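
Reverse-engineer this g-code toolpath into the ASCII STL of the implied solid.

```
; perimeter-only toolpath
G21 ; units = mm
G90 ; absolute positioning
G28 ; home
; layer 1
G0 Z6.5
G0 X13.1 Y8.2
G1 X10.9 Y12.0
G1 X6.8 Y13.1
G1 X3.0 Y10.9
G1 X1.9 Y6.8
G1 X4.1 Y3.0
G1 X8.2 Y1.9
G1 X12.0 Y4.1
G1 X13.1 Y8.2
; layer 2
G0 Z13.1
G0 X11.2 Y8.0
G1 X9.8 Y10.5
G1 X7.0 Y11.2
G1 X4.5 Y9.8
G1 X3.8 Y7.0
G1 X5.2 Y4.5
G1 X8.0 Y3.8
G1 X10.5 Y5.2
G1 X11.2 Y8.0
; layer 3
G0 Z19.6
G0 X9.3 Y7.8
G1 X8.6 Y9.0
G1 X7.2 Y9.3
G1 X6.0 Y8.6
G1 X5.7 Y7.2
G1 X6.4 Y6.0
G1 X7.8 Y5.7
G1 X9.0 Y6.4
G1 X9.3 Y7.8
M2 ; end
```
solid part
  facet normal 0.0000 0.0000 -1.0000
    outer loop
      vertex 6.5 14.9 0.0
      vertex 12.0 13.5 0.0
      vertex 14.9 8.5 0.0
    endloop
  endfacet
  facet normal 0.0000 0.0000 -1.0000
    outer loop
      vertex 1.5 12.0 0.0
      vertex 6.5 14.9 0.0
      vertex 14.9 8.5 0.0
    endloop
  endfacet
  facet normal 0.0000 0.0000 -1.0000
    outer loop
      vertex 0.1 6.5 0.0
      vertex 1.5 12.0 0.0
      vertex 14.9 8.5 0.0
    endloop
  endfacet
  facet normal 0.0000 0.0000 -1.0000
    outer loop
      vertex 3.0 1.5 0.0
      vertex 0.1 6.5 0.0
      vertex 14.9 8.5 0.0
    endloop
  endfacet
  facet normal 0.0000 0.0000 -1.0000
    outer loop
      vertex 8.5 0.1 0.0
      vertex 3.0 1.5 0.0
      vertex 14.9 8.5 0.0
    endloop
  endfacet
  facet normal 0.0000 0.0000 -1.0000
    outer loop
      vertex 13.5 3.0 0.0
      vertex 8.5 0.1 0.0
      vertex 14.9 8.5 0.0
    endloop
  endfacet
  facet normal 0.8363 0.4850 0.2557
    outer loop
      vertex 14.9 8.5 0.0
      vertex 12.0 13.5 0.0
      vertex 7.5 7.5 26.1
    endloop
  endfacet
  facet normal 0.2384 0.9367 0.2564
    outer loop
      vertex 12.0 13.5 0.0
      vertex 6.5 14.9 0.0
      vertex 7.5 7.5 26.1
    endloop
  endfacet
  facet normal -0.4850 0.8363 0.2557
    outer loop
      vertex 6.5 14.9 0.0
      vertex 1.5 12.0 0.0
      vertex 7.5 7.5 26.1
    endloop
  endfacet
  facet normal -0.9367 0.2384 0.2564
    outer loop
      vertex 1.5 12.0 0.0
      vertex 0.1 6.5 0.0
      vertex 7.5 7.5 26.1
    endloop
  endfacet
  facet normal -0.8363 -0.4850 0.2557
    outer loop
      vertex 0.1 6.5 0.0
      vertex 3.0 1.5 0.0
      vertex 7.5 7.5 26.1
    endloop
  endfacet
  facet normal -0.2384 -0.9367 0.2564
    outer loop
      vertex 3.0 1.5 0.0
      vertex 8.5 0.1 0.0
      vertex 7.5 7.5 26.1
    endloop
  endfacet
  facet normal 0.4850 -0.8363 0.2557
    outer loop
      vertex 8.5 0.1 0.0
      vertex 13.5 3.0 0.0
      vertex 7.5 7.5 26.1
    endloop
  endfacet
  facet normal 0.9367 -0.2384 0.2564
    outer loop
      vertex 13.5 3.0 0.0
      vertex 14.9 8.5 0.0
      vertex 7.5 7.5 26.1
    endloop
  endfacet
endsolid part

The G0 Z moves step by Δz≈6.5 mm. The G1 loops shrink linearly with z, so the solid tapers from its base footprint up to z≈26.1. Closing with a flat bottom cap and the tapered top and triangulating gives 14 facets — a regular 8-sided pyramid, base circumscribed radius ≈ 7.5 mm, apex at z ≈ 26.1 mm.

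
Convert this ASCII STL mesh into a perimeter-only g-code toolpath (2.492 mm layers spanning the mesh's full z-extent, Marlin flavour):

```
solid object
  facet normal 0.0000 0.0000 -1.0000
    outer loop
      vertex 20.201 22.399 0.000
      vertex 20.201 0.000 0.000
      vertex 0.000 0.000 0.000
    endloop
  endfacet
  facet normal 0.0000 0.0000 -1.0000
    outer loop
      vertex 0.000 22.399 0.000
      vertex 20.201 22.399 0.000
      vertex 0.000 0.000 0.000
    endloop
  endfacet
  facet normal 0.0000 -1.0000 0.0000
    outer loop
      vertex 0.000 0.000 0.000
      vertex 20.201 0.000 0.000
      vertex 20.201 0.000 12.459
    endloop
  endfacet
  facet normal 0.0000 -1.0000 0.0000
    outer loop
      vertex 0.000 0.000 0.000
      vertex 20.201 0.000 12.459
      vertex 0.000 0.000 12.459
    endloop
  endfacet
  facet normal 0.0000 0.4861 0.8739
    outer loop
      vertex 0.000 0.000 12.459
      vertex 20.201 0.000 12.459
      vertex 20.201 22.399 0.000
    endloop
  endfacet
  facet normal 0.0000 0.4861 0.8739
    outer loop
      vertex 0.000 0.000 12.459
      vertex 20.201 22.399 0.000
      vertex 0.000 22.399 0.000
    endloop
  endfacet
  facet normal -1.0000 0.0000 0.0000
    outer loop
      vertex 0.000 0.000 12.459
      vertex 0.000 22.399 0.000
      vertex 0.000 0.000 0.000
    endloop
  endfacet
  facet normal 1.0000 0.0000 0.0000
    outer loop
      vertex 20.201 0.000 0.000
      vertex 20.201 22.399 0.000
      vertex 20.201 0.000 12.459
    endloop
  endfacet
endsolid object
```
; perimeter-only toolpath
G21 ; units = mm
G90 ; absolute positioning
G28 ; home
; layer 1
G0 Z2.492
G0 X0.000 Y0.000
G1 X20.201 Y0.000
G1 X20.201 Y17.919
G1 X0.000 Y17.919
G1 X0.000 Y0.000
; layer 2
G0 Z4.984
G0 X0.000 Y0.000
G1 X20.201 Y0.000
G1 X20.201 Y13.439
G1 X0.000 Y13.439
G1 X0.000 Y0.000
; layer 3
G0 Z7.475
G0 X0.000 Y0.000
G1 X20.201 Y0.000
G1 X20.201 Y8.960
G1 X0.000 Y8.960
G1 X0.000 Y0.000
; layer 4
G0 Z9.967
G0 X0.000 Y0.000
G1 X20.201 Y0.000
G1 X20.201 Y4.480
G1 X0.000 Y4.480
G1 X0.000 Y0.000
M2 ; end

The solid is a wedge (ramp): 20.2 × 22.4 mm base, rising to 12.5 mm along the y=0 edge and sloping linearly to z=0 at y=22.4. Slicing at Δz = 2.492 mm — 5 equal slices spanning the solid's height, so layer i sits at z = i·h/5 — gives 4 non-empty perimeters. Each is a 4-segment closed polygon; G0 lifts to the layer z and rapids to the start vertex, then G1 traces the edges. The cross-section shrinks linearly with z (the slice at the apex is degenerate and omitted).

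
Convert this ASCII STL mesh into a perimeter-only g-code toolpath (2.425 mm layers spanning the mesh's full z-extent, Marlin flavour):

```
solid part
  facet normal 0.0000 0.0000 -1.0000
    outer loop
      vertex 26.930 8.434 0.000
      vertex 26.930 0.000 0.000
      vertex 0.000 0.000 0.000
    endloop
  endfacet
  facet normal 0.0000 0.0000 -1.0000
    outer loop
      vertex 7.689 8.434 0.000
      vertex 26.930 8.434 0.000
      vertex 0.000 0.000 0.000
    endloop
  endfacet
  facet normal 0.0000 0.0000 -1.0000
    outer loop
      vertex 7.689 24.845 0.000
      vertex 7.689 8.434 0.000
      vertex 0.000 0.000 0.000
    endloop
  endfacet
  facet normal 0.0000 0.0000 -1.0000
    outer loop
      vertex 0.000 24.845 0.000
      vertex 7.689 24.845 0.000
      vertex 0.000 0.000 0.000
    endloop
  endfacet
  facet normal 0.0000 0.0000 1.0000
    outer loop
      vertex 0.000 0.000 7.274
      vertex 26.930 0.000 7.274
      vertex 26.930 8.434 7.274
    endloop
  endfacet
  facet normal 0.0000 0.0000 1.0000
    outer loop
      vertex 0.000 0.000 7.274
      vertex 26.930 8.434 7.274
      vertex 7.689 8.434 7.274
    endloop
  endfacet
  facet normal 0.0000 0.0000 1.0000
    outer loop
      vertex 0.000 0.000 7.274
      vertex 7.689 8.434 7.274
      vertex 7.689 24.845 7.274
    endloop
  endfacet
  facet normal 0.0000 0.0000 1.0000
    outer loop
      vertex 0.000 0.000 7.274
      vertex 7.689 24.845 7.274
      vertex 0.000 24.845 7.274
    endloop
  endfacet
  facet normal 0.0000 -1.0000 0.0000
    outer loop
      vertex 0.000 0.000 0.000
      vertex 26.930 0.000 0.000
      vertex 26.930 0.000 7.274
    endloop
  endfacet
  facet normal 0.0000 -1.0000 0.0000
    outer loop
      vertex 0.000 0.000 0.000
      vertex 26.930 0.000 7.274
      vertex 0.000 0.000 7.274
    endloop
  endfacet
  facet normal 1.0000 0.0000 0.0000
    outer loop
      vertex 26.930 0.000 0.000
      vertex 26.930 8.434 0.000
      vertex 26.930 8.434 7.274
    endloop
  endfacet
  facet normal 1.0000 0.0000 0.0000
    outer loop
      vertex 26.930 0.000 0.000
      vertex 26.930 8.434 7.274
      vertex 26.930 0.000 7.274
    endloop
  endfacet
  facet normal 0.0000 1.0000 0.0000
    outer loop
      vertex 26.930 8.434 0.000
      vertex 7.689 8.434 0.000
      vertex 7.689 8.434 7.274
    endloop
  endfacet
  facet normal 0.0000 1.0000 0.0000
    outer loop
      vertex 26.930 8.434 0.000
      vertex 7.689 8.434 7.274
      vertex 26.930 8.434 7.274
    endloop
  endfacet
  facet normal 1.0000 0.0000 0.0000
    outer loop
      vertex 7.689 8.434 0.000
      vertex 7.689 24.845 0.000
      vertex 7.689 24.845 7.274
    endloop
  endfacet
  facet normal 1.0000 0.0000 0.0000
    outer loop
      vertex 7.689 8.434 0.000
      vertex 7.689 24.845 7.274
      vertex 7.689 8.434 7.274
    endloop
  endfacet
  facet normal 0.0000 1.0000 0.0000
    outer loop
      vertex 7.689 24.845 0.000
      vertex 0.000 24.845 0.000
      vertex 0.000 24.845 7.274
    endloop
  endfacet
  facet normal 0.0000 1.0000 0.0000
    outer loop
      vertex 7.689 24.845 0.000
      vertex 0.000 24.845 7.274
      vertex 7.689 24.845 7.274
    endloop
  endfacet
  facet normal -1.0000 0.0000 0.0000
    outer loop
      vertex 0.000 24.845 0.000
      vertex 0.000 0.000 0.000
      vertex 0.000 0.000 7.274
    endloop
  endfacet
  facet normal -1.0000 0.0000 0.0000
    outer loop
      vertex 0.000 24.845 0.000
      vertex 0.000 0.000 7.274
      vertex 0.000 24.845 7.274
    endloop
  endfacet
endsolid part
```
; perimeter-only toolpath
G21 ; units = mm
G90 ; absolute positioning
G28 ; home
; layer 1
G0 Z2.425
G0 X0.000 Y0.000
G1 X26.930 Y0.000
G1 X26.930 Y8.434
G1 X7.689 Y8.434
G1 X7.689 Y24.845
G1 X0.000 Y24.845
G1 X0.000 Y0.000
; layer 2
G0 Z4.849
G0 X0.000 Y0.000
G1 X26.930 Y0.000
G1 X26.930 Y8.434
G1 X7.689 Y8.434
G1 X7.689 Y24.845
G1 X0.000 Y24.845
G1 X0.000 Y0.000
; layer 3
G0 Z7.274
G0 X0.000 Y0.000
G1 X26.930 Y0.000
G1 X26.930 Y8.434
G1 X7.689 Y8.434
G1 X7.689 Y24.845
G1 X0.000 Y24.845
G1 X0.000 Y0.000
M2 ; end

The solid is an L-shaped prism: outer 26.9 × 24.8 mm, arm thicknesses ≈ 8.43 mm (horizontal) and 7.69 mm (vertical), extruded 7.27 mm in z. Slicing at Δz = 2.425 mm — 3 equal slices spanning the solid's height, so layer i sits at z = i·h/3 — gives 3 non-empty perimeters. Each is a 6-segment closed polygon; G0 lifts to the layer z and rapids to the start vertex, then G1 traces the edges.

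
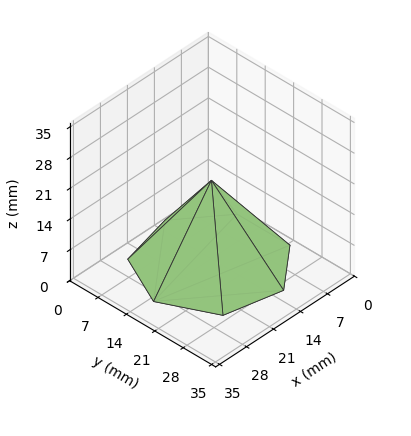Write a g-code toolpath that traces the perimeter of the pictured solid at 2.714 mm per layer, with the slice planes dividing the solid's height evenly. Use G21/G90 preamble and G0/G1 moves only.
Reading the render: the shape is a regular 7-sided pyramid, base circumscribed radius ≈ 15 mm, apex at z ≈ 19 mm (dimensions read to the nearest mm from the axis ticks). For the g-code, the solid's height is divided into equal slices at the stated Δz and each level perimeter traced with G1 moves after a G0 lift.

; perimeter-only toolpath
G21 ; units = mm
G90 ; absolute positioning
G28 ; home
; layer 1
G0 Z2.714
G0 X27.857 Y15.000
G1 X23.016 Y25.052
G1 X12.139 Y27.535
G1 X3.416 Y20.578
G1 X3.416 Y9.422
G1 X12.139 Y2.465
G1 X23.016 Y4.948
G1 X27.857 Y15.000
; layer 2
G0 Z5.429
G0 X25.714 Y15.000
G1 X21.680 Y23.376
G1 X12.616 Y25.446
G1 X5.346 Y19.649
G1 X5.346 Y10.351
G1 X12.616 Y4.554
G1 X21.680 Y6.624
G1 X25.714 Y15.000
; layer 3
G0 Z8.143
G0 X23.571 Y15.000
G1 X20.344 Y21.701
G1 X13.093 Y23.357
G1 X7.277 Y18.719
G1 X7.277 Y11.281
G1 X13.093 Y6.643
G1 X20.344 Y8.299
G1 X23.571 Y15.000
; layer 4
G0 Z10.857
G0 X21.429 Y15.000
G1 X19.008 Y20.026
G1 X13.569 Y21.267
G1 X9.208 Y17.789
G1 X9.208 Y12.211
G1 X13.569 Y8.733
G1 X19.008 Y9.974
G1 X21.429 Y15.000
; layer 5
G0 Z13.571
G0 X19.286 Y15.000
G1 X17.672 Y18.351
G1 X14.046 Y19.178
G1 X11.139 Y16.859
G1 X11.139 Y13.141
G1 X14.046 Y10.822
G1 X17.672 Y11.649
G1 X19.286 Y15.000
; layer 6
G0 Z16.286
G0 X17.143 Y15.000
G1 X16.336 Y16.675
G1 X14.523 Y17.089
G1 X13.069 Y15.930
G1 X13.069 Y14.070
G1 X14.523 Y12.911
G1 X16.336 Y13.325
G1 X17.143 Y15.000
M2 ; end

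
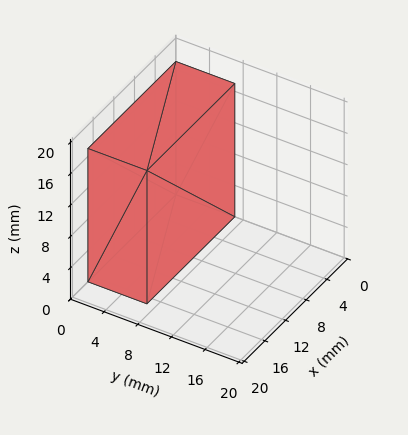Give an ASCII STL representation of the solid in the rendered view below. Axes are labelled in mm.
Reading the render: the shape is a rectangular box, roughly 17 × 7 mm footprint and 17 mm tall (dimensions read to the nearest mm from the axis ticks). For the STL, each face is triangulated and given an outward normal.

solid part
  facet normal 0.0000 0.0000 -1.0000
    outer loop
      vertex 17.0 7.0 0.0
      vertex 17.0 0.0 0.0
      vertex 0.0 0.0 0.0
    endloop
  endfacet
  facet normal 0.0000 0.0000 -1.0000
    outer loop
      vertex 0.0 7.0 0.0
      vertex 17.0 7.0 0.0
      vertex 0.0 0.0 0.0
    endloop
  endfacet
  facet normal 0.0000 0.0000 1.0000
    outer loop
      vertex 0.0 0.0 17.0
      vertex 17.0 0.0 17.0
      vertex 17.0 7.0 17.0
    endloop
  endfacet
  facet normal 0.0000 0.0000 1.0000
    outer loop
      vertex 0.0 0.0 17.0
      vertex 17.0 7.0 17.0
      vertex 0.0 7.0 17.0
    endloop
  endfacet
  facet normal 0.0000 -1.0000 0.0000
    outer loop
      vertex 0.0 0.0 0.0
      vertex 17.0 0.0 0.0
      vertex 17.0 0.0 17.0
    endloop
  endfacet
  facet normal 0.0000 -1.0000 0.0000
    outer loop
      vertex 0.0 0.0 0.0
      vertex 17.0 0.0 17.0
      vertex 0.0 0.0 17.0
    endloop
  endfacet
  facet normal 0.0000 1.0000 0.0000
    outer loop
      vertex 17.0 7.0 17.0
      vertex 17.0 7.0 0.0
      vertex 0.0 7.0 0.0
    endloop
  endfacet
  facet normal 0.0000 1.0000 0.0000
    outer loop
      vertex 0.0 7.0 17.0
      vertex 17.0 7.0 17.0
      vertex 0.0 7.0 0.0
    endloop
  endfacet
  facet normal -1.0000 0.0000 0.0000
    outer loop
      vertex 0.0 7.0 17.0
      vertex 0.0 7.0 0.0
      vertex 0.0 0.0 0.0
    endloop
  endfacet
  facet normal -1.0000 0.0000 0.0000
    outer loop
      vertex 0.0 0.0 17.0
      vertex 0.0 7.0 17.0
      vertex 0.0 0.0 0.0
    endloop
  endfacet
  facet normal 1.0000 0.0000 0.0000
    outer loop
      vertex 17.0 0.0 0.0
      vertex 17.0 7.0 0.0
      vertex 17.0 7.0 17.0
    endloop
  endfacet
  facet normal 1.0000 0.0000 0.0000
    outer loop
      vertex 17.0 0.0 0.0
      vertex 17.0 7.0 17.0
      vertex 17.0 0.0 17.0
    endloop
  endfacet
endsolid part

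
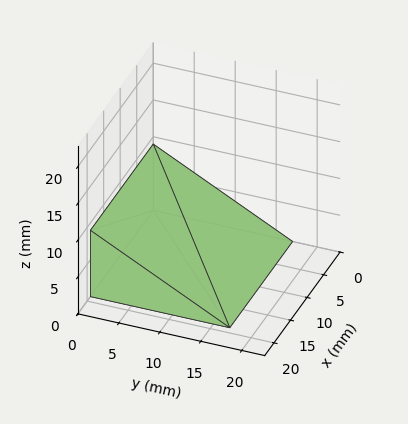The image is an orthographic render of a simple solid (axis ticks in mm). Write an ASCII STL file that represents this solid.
Reading the render: the shape is a wedge (ramp): 19 × 17 mm base, rising to 9 mm along the y=0 edge and sloping linearly to z=0 at y=17 (dimensions read to the nearest mm from the axis ticks). For the STL, each face is triangulated and given an outward normal.

solid part
  facet normal 0.0000 0.0000 -1.0000
    outer loop
      vertex 19.000 17.000 0.000
      vertex 19.000 0.000 0.000
      vertex 0.000 0.000 0.000
    endloop
  endfacet
  facet normal 0.0000 0.0000 -1.0000
    outer loop
      vertex 0.000 17.000 0.000
      vertex 19.000 17.000 0.000
      vertex 0.000 0.000 0.000
    endloop
  endfacet
  facet normal 0.0000 -1.0000 0.0000
    outer loop
      vertex 0.000 0.000 0.000
      vertex 19.000 0.000 0.000
      vertex 19.000 0.000 9.000
    endloop
  endfacet
  facet normal 0.0000 -1.0000 0.0000
    outer loop
      vertex 0.000 0.000 0.000
      vertex 19.000 0.000 9.000
      vertex 0.000 0.000 9.000
    endloop
  endfacet
  facet normal 0.0000 0.4679 0.8838
    outer loop
      vertex 0.000 0.000 9.000
      vertex 19.000 0.000 9.000
      vertex 19.000 17.000 0.000
    endloop
  endfacet
  facet normal 0.0000 0.4679 0.8838
    outer loop
      vertex 0.000 0.000 9.000
      vertex 19.000 17.000 0.000
      vertex 0.000 17.000 0.000
    endloop
  endfacet
  facet normal -1.0000 0.0000 0.0000
    outer loop
      vertex 0.000 0.000 9.000
      vertex 0.000 17.000 0.000
      vertex 0.000 0.000 0.000
    endloop
  endfacet
  facet normal 1.0000 0.0000 0.0000
    outer loop
      vertex 19.000 0.000 0.000
      vertex 19.000 17.000 0.000
      vertex 19.000 0.000 9.000
    endloop
  endfacet
endsolid part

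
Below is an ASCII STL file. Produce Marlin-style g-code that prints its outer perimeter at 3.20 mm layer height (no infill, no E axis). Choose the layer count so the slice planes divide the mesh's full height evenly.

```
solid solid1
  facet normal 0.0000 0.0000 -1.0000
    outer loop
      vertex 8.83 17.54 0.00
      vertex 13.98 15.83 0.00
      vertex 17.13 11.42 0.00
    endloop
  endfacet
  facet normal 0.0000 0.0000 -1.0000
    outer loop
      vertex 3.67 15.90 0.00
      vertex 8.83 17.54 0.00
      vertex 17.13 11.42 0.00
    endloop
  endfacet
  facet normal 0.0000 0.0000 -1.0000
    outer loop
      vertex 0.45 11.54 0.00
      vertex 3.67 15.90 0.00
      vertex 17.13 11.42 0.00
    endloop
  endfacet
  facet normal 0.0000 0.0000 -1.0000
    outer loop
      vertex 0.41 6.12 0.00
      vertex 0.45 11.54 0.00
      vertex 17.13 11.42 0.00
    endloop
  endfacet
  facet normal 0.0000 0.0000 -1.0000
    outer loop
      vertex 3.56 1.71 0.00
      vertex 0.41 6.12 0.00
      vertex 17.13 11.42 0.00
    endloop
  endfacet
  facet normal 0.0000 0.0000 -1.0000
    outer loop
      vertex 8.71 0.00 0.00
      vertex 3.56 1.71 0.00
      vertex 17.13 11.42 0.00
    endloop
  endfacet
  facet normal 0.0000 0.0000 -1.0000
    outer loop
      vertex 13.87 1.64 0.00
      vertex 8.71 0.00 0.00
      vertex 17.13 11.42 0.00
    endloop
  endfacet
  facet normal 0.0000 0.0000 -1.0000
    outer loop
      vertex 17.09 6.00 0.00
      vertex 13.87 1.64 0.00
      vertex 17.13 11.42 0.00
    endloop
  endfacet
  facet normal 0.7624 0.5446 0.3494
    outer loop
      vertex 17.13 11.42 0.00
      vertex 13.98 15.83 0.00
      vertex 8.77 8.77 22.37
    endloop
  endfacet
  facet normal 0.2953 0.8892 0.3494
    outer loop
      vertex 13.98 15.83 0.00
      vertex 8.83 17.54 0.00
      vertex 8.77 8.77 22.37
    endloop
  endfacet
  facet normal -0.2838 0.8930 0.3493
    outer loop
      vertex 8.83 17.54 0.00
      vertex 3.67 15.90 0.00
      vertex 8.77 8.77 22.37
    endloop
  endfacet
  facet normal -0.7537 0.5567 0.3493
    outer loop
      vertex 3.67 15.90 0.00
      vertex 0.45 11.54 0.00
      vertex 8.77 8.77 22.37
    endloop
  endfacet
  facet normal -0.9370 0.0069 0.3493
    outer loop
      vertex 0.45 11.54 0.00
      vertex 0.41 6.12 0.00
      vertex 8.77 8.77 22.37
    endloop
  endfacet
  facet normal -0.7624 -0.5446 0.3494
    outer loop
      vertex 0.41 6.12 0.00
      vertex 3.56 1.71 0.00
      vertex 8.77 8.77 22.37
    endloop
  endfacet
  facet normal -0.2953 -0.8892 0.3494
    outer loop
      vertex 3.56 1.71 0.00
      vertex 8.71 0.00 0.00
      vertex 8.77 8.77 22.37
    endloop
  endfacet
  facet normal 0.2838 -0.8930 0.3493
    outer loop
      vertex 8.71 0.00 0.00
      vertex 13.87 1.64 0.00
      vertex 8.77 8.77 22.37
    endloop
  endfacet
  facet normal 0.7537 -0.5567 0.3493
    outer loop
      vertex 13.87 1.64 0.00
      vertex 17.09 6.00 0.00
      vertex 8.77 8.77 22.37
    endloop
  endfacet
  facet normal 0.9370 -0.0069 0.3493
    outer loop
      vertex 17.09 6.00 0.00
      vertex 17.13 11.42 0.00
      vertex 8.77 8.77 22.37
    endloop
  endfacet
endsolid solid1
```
; perimeter-only toolpath
G21 ; units = mm
G90 ; absolute positioning
G28 ; home
; layer 1
G0 Z3.20
G0 X15.94 Y11.04
G1 X13.24 Y14.82
G1 X8.82 Y16.29
G1 X4.40 Y14.88
G1 X1.64 Y11.14
G1 X1.60 Y6.50
G1 X4.30 Y2.72
G1 X8.72 Y1.25
G1 X13.14 Y2.66
G1 X15.90 Y6.40
G1 X15.94 Y11.04
; layer 2
G0 Z6.39
G0 X14.74 Y10.66
G1 X12.49 Y13.81
G1 X8.81 Y15.03
G1 X5.13 Y13.86
G1 X2.83 Y10.75
G1 X2.80 Y6.88
G1 X5.05 Y3.73
G1 X8.73 Y2.51
G1 X12.41 Y3.68
G1 X14.71 Y6.79
G1 X14.74 Y10.66
; layer 3
G0 Z9.59
G0 X13.55 Y10.28
G1 X11.75 Y12.80
G1 X8.80 Y13.78
G1 X5.86 Y12.84
G1 X4.02 Y10.35
G1 X3.99 Y7.26
G1 X5.79 Y4.74
G1 X8.74 Y3.76
G1 X11.68 Y4.70
G1 X13.52 Y7.19
G1 X13.55 Y10.28
; layer 4
G0 Z12.78
G0 X12.35 Y9.91
G1 X11.00 Y11.80
G1 X8.80 Y12.53
G1 X6.58 Y11.83
G1 X5.20 Y9.96
G1 X5.19 Y7.63
G1 X6.54 Y5.74
G1 X8.74 Y5.01
G1 X10.96 Y5.71
G1 X12.34 Y7.58
G1 X12.35 Y9.91
; layer 5
G0 Z15.98
G0 X11.16 Y9.53
G1 X10.26 Y10.79
G1 X8.79 Y11.28
G1 X7.31 Y10.81
G1 X6.39 Y9.56
G1 X6.38 Y8.01
G1 X7.28 Y6.75
G1 X8.75 Y6.26
G1 X10.23 Y6.73
G1 X11.15 Y7.98
G1 X11.16 Y9.53
; layer 6
G0 Z19.17
G0 X9.96 Y9.15
G1 X9.51 Y9.78
G1 X8.78 Y10.02
G1 X8.04 Y9.79
G1 X7.58 Y9.17
G1 X7.58 Y8.39
G1 X8.03 Y7.76
G1 X8.76 Y7.52
G1 X9.50 Y7.75
G1 X9.96 Y8.37
G1 X9.96 Y9.15
M2 ; end

The solid is a regular 10-sided pyramid, base circumscribed radius ≈ 8.77 mm, apex at z ≈ 22.4 mm. Slicing at Δz = 3.20 mm — 7 equal slices spanning the solid's height, so layer i sits at z = i·h/7 — gives 6 non-empty perimeters. Each is a 10-segment closed polygon; G0 lifts to the layer z and rapids to the start vertex, then G1 traces the edges. The cross-section shrinks linearly with z (the slice at the apex is degenerate and omitted).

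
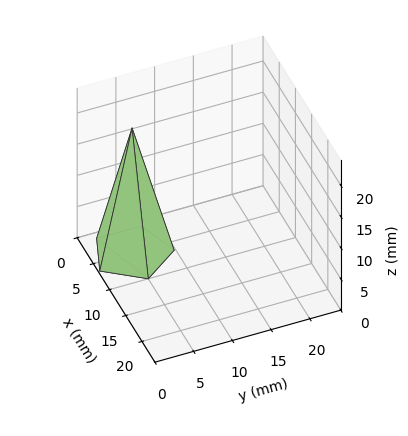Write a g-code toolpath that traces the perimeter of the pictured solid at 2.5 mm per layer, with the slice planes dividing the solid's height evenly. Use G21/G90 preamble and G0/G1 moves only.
Reading the render: the shape is a regular 5-sided pyramid, base circumscribed radius ≈ 5 mm, apex at z ≈ 20 mm (dimensions read to the nearest mm from the axis ticks). For the g-code, the solid's height is divided into equal slices at the stated Δz and each level perimeter traced with G1 moves after a G0 lift.

; perimeter-only toolpath
G21 ; units = mm
G90 ; absolute positioning
G28 ; home
; layer 1
G0 Z2.5
G0 X9.4 Y5.0
G1 X6.3 Y9.2
G1 X1.5 Y7.5
G1 X1.5 Y2.5
G1 X6.3 Y0.8
G1 X9.4 Y5.0
; layer 2
G0 Z5.0
G0 X8.8 Y5.0
G1 X6.1 Y8.6
G1 X2.0 Y7.2
G1 X2.0 Y2.8
G1 X6.1 Y1.4
G1 X8.8 Y5.0
; layer 3
G0 Z7.5
G0 X8.1 Y5.0
G1 X5.9 Y8.0
G1 X2.5 Y6.8
G1 X2.5 Y3.2
G1 X5.9 Y2.0
G1 X8.1 Y5.0
; layer 4
G0 Z10.0
G0 X7.5 Y5.0
G1 X5.8 Y7.4
G1 X3.0 Y6.5
G1 X3.0 Y3.5
G1 X5.8 Y2.6
G1 X7.5 Y5.0
; layer 5
G0 Z12.5
G0 X6.9 Y5.0
G1 X5.6 Y6.8
G1 X3.5 Y6.1
G1 X3.5 Y3.9
G1 X5.6 Y3.2
G1 X6.9 Y5.0
; layer 6
G0 Z15.0
G0 X6.2 Y5.0
G1 X5.4 Y6.2
G1 X4.0 Y5.7
G1 X4.0 Y4.3
G1 X5.4 Y3.8
G1 X6.2 Y5.0
; layer 7
G0 Z17.5
G0 X5.6 Y5.0
G1 X5.2 Y5.6
G1 X4.5 Y5.4
G1 X4.5 Y4.6
G1 X5.2 Y4.4
G1 X5.6 Y5.0
M2 ; end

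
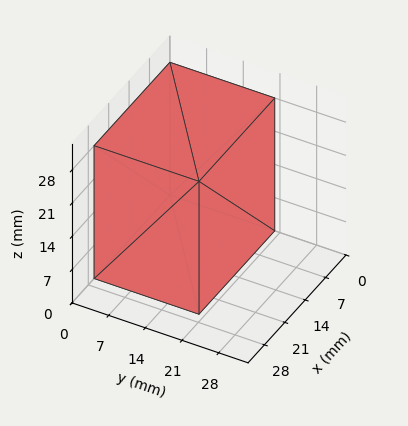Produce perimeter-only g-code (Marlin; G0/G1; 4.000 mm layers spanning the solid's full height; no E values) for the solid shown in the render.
Reading the render: the shape is a rectangular box, roughly 26 × 20 mm footprint and 28 mm tall (dimensions read to the nearest mm from the axis ticks). For the g-code, the solid's height is divided into equal slices at the stated Δz and each level perimeter traced with G1 moves after a G0 lift.

; perimeter-only toolpath
G21 ; units = mm
G90 ; absolute positioning
G28 ; home
; layer 1
G0 Z4.000
G0 X0.000 Y0.000
G1 X26.000 Y0.000
G1 X26.000 Y20.000
G1 X0.000 Y20.000
G1 X0.000 Y0.000
; layer 2
G0 Z8.000
G0 X0.000 Y0.000
G1 X26.000 Y0.000
G1 X26.000 Y20.000
G1 X0.000 Y20.000
G1 X0.000 Y0.000
; layer 3
G0 Z12.000
G0 X0.000 Y0.000
G1 X26.000 Y0.000
G1 X26.000 Y20.000
G1 X0.000 Y20.000
G1 X0.000 Y0.000
; layer 4
G0 Z16.000
G0 X0.000 Y0.000
G1 X26.000 Y0.000
G1 X26.000 Y20.000
G1 X0.000 Y20.000
G1 X0.000 Y0.000
; layer 5
G0 Z20.000
G0 X0.000 Y0.000
G1 X26.000 Y0.000
G1 X26.000 Y20.000
G1 X0.000 Y20.000
G1 X0.000 Y0.000
; layer 6
G0 Z24.000
G0 X0.000 Y0.000
G1 X26.000 Y0.000
G1 X26.000 Y20.000
G1 X0.000 Y20.000
G1 X0.000 Y0.000
; layer 7
G0 Z28.000
G0 X0.000 Y0.000
G1 X26.000 Y0.000
G1 X26.000 Y20.000
G1 X0.000 Y20.000
G1 X0.000 Y0.000
M2 ; end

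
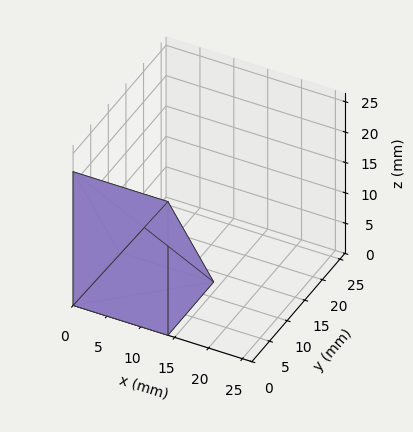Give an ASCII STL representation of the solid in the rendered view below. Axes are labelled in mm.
Reading the render: the shape is a wedge (ramp): 14 × 13 mm base, rising to 22 mm along the y=0 edge and sloping linearly to z=0 at y=13 (dimensions read to the nearest mm from the axis ticks). For the STL, each face is triangulated and given an outward normal.

solid part
  facet normal 0.0000 0.0000 -1.0000
    outer loop
      vertex 14.0 13.0 0.0
      vertex 14.0 0.0 0.0
      vertex 0.0 0.0 0.0
    endloop
  endfacet
  facet normal 0.0000 0.0000 -1.0000
    outer loop
      vertex 0.0 13.0 0.0
      vertex 14.0 13.0 0.0
      vertex 0.0 0.0 0.0
    endloop
  endfacet
  facet normal 0.0000 -1.0000 0.0000
    outer loop
      vertex 0.0 0.0 0.0
      vertex 14.0 0.0 0.0
      vertex 14.0 0.0 22.0
    endloop
  endfacet
  facet normal 0.0000 -1.0000 0.0000
    outer loop
      vertex 0.0 0.0 0.0
      vertex 14.0 0.0 22.0
      vertex 0.0 0.0 22.0
    endloop
  endfacet
  facet normal 0.0000 0.8609 0.5087
    outer loop
      vertex 0.0 0.0 22.0
      vertex 14.0 0.0 22.0
      vertex 14.0 13.0 0.0
    endloop
  endfacet
  facet normal 0.0000 0.8609 0.5087
    outer loop
      vertex 0.0 0.0 22.0
      vertex 14.0 13.0 0.0
      vertex 0.0 13.0 0.0
    endloop
  endfacet
  facet normal -1.0000 0.0000 0.0000
    outer loop
      vertex 0.0 0.0 22.0
      vertex 0.0 13.0 0.0
      vertex 0.0 0.0 0.0
    endloop
  endfacet
  facet normal 1.0000 0.0000 0.0000
    outer loop
      vertex 14.0 0.0 0.0
      vertex 14.0 13.0 0.0
      vertex 14.0 0.0 22.0
    endloop
  endfacet
endsolid part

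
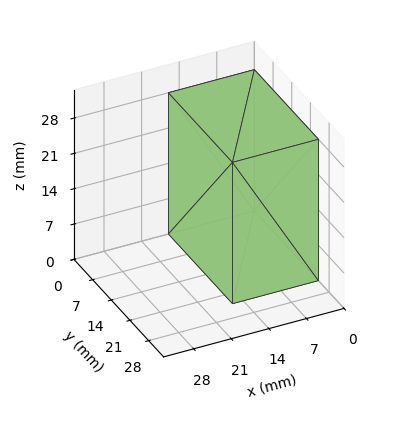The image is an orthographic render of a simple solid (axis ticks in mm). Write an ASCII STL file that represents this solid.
Reading the render: the shape is a rectangular box, roughly 16 × 24 mm footprint and 28 mm tall (dimensions read to the nearest mm from the axis ticks). For the STL, each face is triangulated and given an outward normal.

solid part
  facet normal 0.0000 0.0000 -1.0000
    outer loop
      vertex 16.00 24.00 0.00
      vertex 16.00 0.00 0.00
      vertex 0.00 0.00 0.00
    endloop
  endfacet
  facet normal 0.0000 0.0000 -1.0000
    outer loop
      vertex 0.00 24.00 0.00
      vertex 16.00 24.00 0.00
      vertex 0.00 0.00 0.00
    endloop
  endfacet
  facet normal 0.0000 0.0000 1.0000
    outer loop
      vertex 0.00 0.00 28.00
      vertex 16.00 0.00 28.00
      vertex 16.00 24.00 28.00
    endloop
  endfacet
  facet normal 0.0000 0.0000 1.0000
    outer loop
      vertex 0.00 0.00 28.00
      vertex 16.00 24.00 28.00
      vertex 0.00 24.00 28.00
    endloop
  endfacet
  facet normal 0.0000 -1.0000 0.0000
    outer loop
      vertex 0.00 0.00 0.00
      vertex 16.00 0.00 0.00
      vertex 16.00 0.00 28.00
    endloop
  endfacet
  facet normal 0.0000 -1.0000 0.0000
    outer loop
      vertex 0.00 0.00 0.00
      vertex 16.00 0.00 28.00
      vertex 0.00 0.00 28.00
    endloop
  endfacet
  facet normal 0.0000 1.0000 0.0000
    outer loop
      vertex 16.00 24.00 28.00
      vertex 16.00 24.00 0.00
      vertex 0.00 24.00 0.00
    endloop
  endfacet
  facet normal 0.0000 1.0000 0.0000
    outer loop
      vertex 0.00 24.00 28.00
      vertex 16.00 24.00 28.00
      vertex 0.00 24.00 0.00
    endloop
  endfacet
  facet normal -1.0000 0.0000 0.0000
    outer loop
      vertex 0.00 24.00 28.00
      vertex 0.00 24.00 0.00
      vertex 0.00 0.00 0.00
    endloop
  endfacet
  facet normal -1.0000 0.0000 0.0000
    outer loop
      vertex 0.00 0.00 28.00
      vertex 0.00 24.00 28.00
      vertex 0.00 0.00 0.00
    endloop
  endfacet
  facet normal 1.0000 0.0000 0.0000
    outer loop
      vertex 16.00 0.00 0.00
      vertex 16.00 24.00 0.00
      vertex 16.00 24.00 28.00
    endloop
  endfacet
  facet normal 1.0000 0.0000 0.0000
    outer loop
      vertex 16.00 0.00 0.00
      vertex 16.00 24.00 28.00
      vertex 16.00 0.00 28.00
    endloop
  endfacet
endsolid part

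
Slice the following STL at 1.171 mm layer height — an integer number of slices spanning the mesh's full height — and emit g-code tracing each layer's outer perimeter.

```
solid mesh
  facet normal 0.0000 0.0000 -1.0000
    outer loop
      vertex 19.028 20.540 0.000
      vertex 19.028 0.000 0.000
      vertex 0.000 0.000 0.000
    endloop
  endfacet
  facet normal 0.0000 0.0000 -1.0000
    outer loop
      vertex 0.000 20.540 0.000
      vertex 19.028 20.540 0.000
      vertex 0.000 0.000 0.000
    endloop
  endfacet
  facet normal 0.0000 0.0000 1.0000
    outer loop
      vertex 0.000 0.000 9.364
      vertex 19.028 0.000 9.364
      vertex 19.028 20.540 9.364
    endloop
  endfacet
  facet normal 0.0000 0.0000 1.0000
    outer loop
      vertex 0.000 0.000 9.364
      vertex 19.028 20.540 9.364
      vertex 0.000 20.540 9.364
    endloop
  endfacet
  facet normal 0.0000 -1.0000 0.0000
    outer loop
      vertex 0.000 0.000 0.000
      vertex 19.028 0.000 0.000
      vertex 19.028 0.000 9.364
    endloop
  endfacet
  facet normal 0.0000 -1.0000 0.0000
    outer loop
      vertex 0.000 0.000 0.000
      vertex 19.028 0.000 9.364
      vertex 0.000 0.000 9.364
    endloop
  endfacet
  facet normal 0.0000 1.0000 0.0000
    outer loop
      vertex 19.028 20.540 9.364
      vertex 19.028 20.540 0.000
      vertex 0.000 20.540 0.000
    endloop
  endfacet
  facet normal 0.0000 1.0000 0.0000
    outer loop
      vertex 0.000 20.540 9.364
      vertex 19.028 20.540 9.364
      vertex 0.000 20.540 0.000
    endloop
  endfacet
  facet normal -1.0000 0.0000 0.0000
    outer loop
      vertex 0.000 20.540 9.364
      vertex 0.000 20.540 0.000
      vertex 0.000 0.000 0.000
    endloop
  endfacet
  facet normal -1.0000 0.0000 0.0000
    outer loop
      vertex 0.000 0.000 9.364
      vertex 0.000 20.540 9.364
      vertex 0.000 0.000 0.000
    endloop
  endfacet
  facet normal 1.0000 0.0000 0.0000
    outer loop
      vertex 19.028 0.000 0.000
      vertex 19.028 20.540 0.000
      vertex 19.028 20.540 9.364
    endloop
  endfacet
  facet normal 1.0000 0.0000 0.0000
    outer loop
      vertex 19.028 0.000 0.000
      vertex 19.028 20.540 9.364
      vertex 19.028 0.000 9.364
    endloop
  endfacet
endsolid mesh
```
; perimeter-only toolpath
G21 ; units = mm
G90 ; absolute positioning
G28 ; home
; layer 1
G0 Z1.171
G0 X0.000 Y0.000
G1 X19.028 Y0.000
G1 X19.028 Y20.540
G1 X0.000 Y20.540
G1 X0.000 Y0.000
; layer 2
G0 Z2.341
G0 X0.000 Y0.000
G1 X19.028 Y0.000
G1 X19.028 Y20.540
G1 X0.000 Y20.540
G1 X0.000 Y0.000
; layer 3
G0 Z3.512
G0 X0.000 Y0.000
G1 X19.028 Y0.000
G1 X19.028 Y20.540
G1 X0.000 Y20.540
G1 X0.000 Y0.000
; layer 4
G0 Z4.682
G0 X0.000 Y0.000
G1 X19.028 Y0.000
G1 X19.028 Y20.540
G1 X0.000 Y20.540
G1 X0.000 Y0.000
; layer 5
G0 Z5.853
G0 X0.000 Y0.000
G1 X19.028 Y0.000
G1 X19.028 Y20.540
G1 X0.000 Y20.540
G1 X0.000 Y0.000
; layer 6
G0 Z7.023
G0 X0.000 Y0.000
G1 X19.028 Y0.000
G1 X19.028 Y20.540
G1 X0.000 Y20.540
G1 X0.000 Y0.000
; layer 7
G0 Z8.194
G0 X0.000 Y0.000
G1 X19.028 Y0.000
G1 X19.028 Y20.540
G1 X0.000 Y20.540
G1 X0.000 Y0.000
; layer 8
G0 Z9.364
G0 X0.000 Y0.000
G1 X19.028 Y0.000
G1 X19.028 Y20.540
G1 X0.000 Y20.540
G1 X0.000 Y0.000
M2 ; end

The solid is a rectangular box, roughly 19 × 20.5 mm footprint and 9.36 mm tall. Slicing at Δz = 1.171 mm — 8 equal slices spanning the solid's height, so layer i sits at z = i·h/8 — gives 8 non-empty perimeters. Each is a 4-segment closed polygon; G0 lifts to the layer z and rapids to the start vertex, then G1 traces the edges.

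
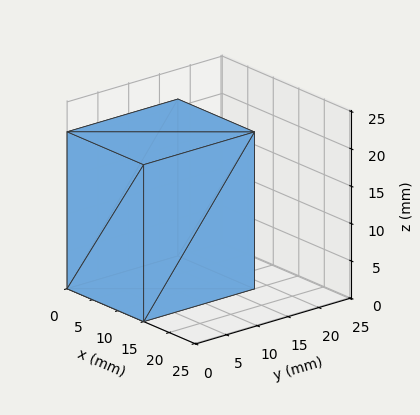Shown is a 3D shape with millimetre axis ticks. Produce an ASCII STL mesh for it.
Reading the render: the shape is a rectangular box, roughly 15 × 18 mm footprint and 21 mm tall (dimensions read to the nearest mm from the axis ticks). For the STL, each face is triangulated and given an outward normal.

solid part
  facet normal 0.0000 0.0000 -1.0000
    outer loop
      vertex 15.00 18.00 0.00
      vertex 15.00 0.00 0.00
      vertex 0.00 0.00 0.00
    endloop
  endfacet
  facet normal 0.0000 0.0000 -1.0000
    outer loop
      vertex 0.00 18.00 0.00
      vertex 15.00 18.00 0.00
      vertex 0.00 0.00 0.00
    endloop
  endfacet
  facet normal 0.0000 0.0000 1.0000
    outer loop
      vertex 0.00 0.00 21.00
      vertex 15.00 0.00 21.00
      vertex 15.00 18.00 21.00
    endloop
  endfacet
  facet normal 0.0000 0.0000 1.0000
    outer loop
      vertex 0.00 0.00 21.00
      vertex 15.00 18.00 21.00
      vertex 0.00 18.00 21.00
    endloop
  endfacet
  facet normal 0.0000 -1.0000 0.0000
    outer loop
      vertex 0.00 0.00 0.00
      vertex 15.00 0.00 0.00
      vertex 15.00 0.00 21.00
    endloop
  endfacet
  facet normal 0.0000 -1.0000 0.0000
    outer loop
      vertex 0.00 0.00 0.00
      vertex 15.00 0.00 21.00
      vertex 0.00 0.00 21.00
    endloop
  endfacet
  facet normal 0.0000 1.0000 0.0000
    outer loop
      vertex 15.00 18.00 21.00
      vertex 15.00 18.00 0.00
      vertex 0.00 18.00 0.00
    endloop
  endfacet
  facet normal 0.0000 1.0000 0.0000
    outer loop
      vertex 0.00 18.00 21.00
      vertex 15.00 18.00 21.00
      vertex 0.00 18.00 0.00
    endloop
  endfacet
  facet normal -1.0000 0.0000 0.0000
    outer loop
      vertex 0.00 18.00 21.00
      vertex 0.00 18.00 0.00
      vertex 0.00 0.00 0.00
    endloop
  endfacet
  facet normal -1.0000 0.0000 0.0000
    outer loop
      vertex 0.00 0.00 21.00
      vertex 0.00 18.00 21.00
      vertex 0.00 0.00 0.00
    endloop
  endfacet
  facet normal 1.0000 0.0000 0.0000
    outer loop
      vertex 15.00 0.00 0.00
      vertex 15.00 18.00 0.00
      vertex 15.00 18.00 21.00
    endloop
  endfacet
  facet normal 1.0000 0.0000 0.0000
    outer loop
      vertex 15.00 0.00 0.00
      vertex 15.00 18.00 21.00
      vertex 15.00 0.00 21.00
    endloop
  endfacet
endsolid part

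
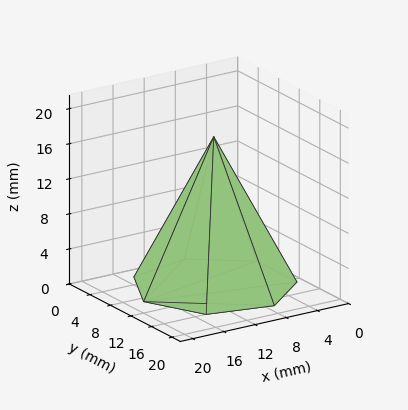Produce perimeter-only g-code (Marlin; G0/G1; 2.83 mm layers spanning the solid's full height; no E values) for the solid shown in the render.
Reading the render: the shape is a regular 7-sided pyramid, base circumscribed radius ≈ 9 mm, apex at z ≈ 17 mm (dimensions read to the nearest mm from the axis ticks). For the g-code, the solid's height is divided into equal slices at the stated Δz and each level perimeter traced with G1 moves after a G0 lift.

; perimeter-only toolpath
G21 ; units = mm
G90 ; absolute positioning
G28 ; home
; layer 1
G0 Z2.83
G0 X16.50 Y9.00
G1 X13.67 Y14.87
G1 X7.33 Y16.31
G1 X2.24 Y12.25
G1 X2.24 Y5.75
G1 X7.33 Y1.69
G1 X13.67 Y3.13
G1 X16.50 Y9.00
; layer 2
G0 Z5.67
G0 X15.00 Y9.00
G1 X12.74 Y13.69
G1 X7.67 Y14.85
G1 X3.59 Y11.60
G1 X3.59 Y6.40
G1 X7.67 Y3.15
G1 X12.74 Y4.31
G1 X15.00 Y9.00
; layer 3
G0 Z8.50
G0 X13.50 Y9.00
G1 X11.80 Y12.52
G1 X8.00 Y13.38
G1 X4.95 Y10.95
G1 X4.95 Y7.05
G1 X8.00 Y4.62
G1 X11.80 Y5.48
G1 X13.50 Y9.00
; layer 4
G0 Z11.33
G0 X12.00 Y9.00
G1 X10.87 Y11.35
G1 X8.33 Y11.92
G1 X6.30 Y10.30
G1 X6.30 Y7.70
G1 X8.33 Y6.08
G1 X10.87 Y6.65
G1 X12.00 Y9.00
; layer 5
G0 Z14.17
G0 X10.50 Y9.00
G1 X9.93 Y10.17
G1 X8.67 Y10.46
G1 X7.65 Y9.65
G1 X7.65 Y8.35
G1 X8.67 Y7.54
G1 X9.93 Y7.83
G1 X10.50 Y9.00
M2 ; end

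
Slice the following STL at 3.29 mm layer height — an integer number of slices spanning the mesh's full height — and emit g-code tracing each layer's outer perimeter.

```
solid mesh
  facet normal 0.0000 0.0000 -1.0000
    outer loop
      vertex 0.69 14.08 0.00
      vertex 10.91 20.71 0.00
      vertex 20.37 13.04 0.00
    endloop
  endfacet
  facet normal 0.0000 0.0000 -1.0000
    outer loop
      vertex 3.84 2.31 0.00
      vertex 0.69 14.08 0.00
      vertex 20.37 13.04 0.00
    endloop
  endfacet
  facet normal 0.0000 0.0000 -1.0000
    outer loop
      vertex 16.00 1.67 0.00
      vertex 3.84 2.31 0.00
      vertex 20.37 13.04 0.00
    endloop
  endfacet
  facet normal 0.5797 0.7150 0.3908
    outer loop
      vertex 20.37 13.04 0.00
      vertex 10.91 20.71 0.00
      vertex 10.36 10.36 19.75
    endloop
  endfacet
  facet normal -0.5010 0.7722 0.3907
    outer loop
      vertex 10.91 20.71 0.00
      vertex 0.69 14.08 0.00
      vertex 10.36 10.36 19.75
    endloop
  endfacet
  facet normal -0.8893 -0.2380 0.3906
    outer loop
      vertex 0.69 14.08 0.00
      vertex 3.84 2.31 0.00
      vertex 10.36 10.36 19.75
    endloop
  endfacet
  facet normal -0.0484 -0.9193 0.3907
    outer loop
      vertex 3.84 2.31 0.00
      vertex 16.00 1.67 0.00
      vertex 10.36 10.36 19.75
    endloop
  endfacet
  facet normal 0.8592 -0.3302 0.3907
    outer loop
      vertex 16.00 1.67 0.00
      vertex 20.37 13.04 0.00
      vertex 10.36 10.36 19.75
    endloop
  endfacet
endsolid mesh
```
; perimeter-only toolpath
G21 ; units = mm
G90 ; absolute positioning
G28 ; home
; layer 1
G0 Z3.29
G0 X18.70 Y12.59
G1 X10.82 Y18.99
G1 X2.30 Y13.46
G1 X4.93 Y3.65
G1 X15.06 Y3.12
G1 X18.70 Y12.59
; layer 2
G0 Z6.58
G0 X17.03 Y12.15
G1 X10.73 Y17.26
G1 X3.91 Y12.84
G1 X6.01 Y4.99
G1 X14.12 Y4.57
G1 X17.03 Y12.15
; layer 3
G0 Z9.88
G0 X15.37 Y11.70
G1 X10.63 Y15.54
G1 X5.52 Y12.22
G1 X7.10 Y6.33
G1 X13.18 Y6.01
G1 X15.37 Y11.70
; layer 4
G0 Z13.17
G0 X13.70 Y11.25
G1 X10.54 Y13.81
G1 X7.14 Y11.60
G1 X8.19 Y7.68
G1 X12.24 Y7.46
G1 X13.70 Y11.25
; layer 5
G0 Z16.46
G0 X12.03 Y10.81
G1 X10.45 Y12.09
G1 X8.75 Y10.98
G1 X9.27 Y9.02
G1 X11.30 Y8.91
G1 X12.03 Y10.81
M2 ; end

The solid is a regular 5-sided pyramid, base circumscribed radius ≈ 10.4 mm, apex at z ≈ 19.8 mm. Slicing at Δz = 3.29 mm — 6 equal slices spanning the solid's height, so layer i sits at z = i·h/6 — gives 5 non-empty perimeters. Each is a 5-segment closed polygon; G0 lifts to the layer z and rapids to the start vertex, then G1 traces the edges. The cross-section shrinks linearly with z (the slice at the apex is degenerate and omitted).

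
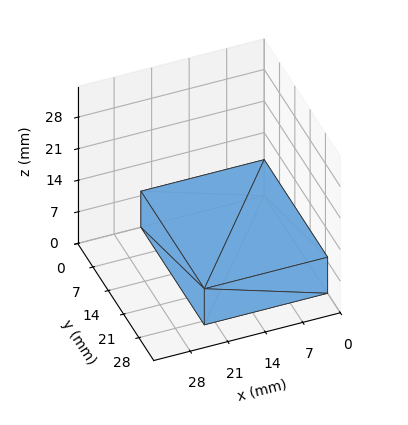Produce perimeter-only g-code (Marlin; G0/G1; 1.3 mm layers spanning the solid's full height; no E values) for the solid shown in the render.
Reading the render: the shape is a rectangular box, roughly 23 × 29 mm footprint and 8 mm tall (dimensions read to the nearest mm from the axis ticks). For the g-code, the solid's height is divided into equal slices at the stated Δz and each level perimeter traced with G1 moves after a G0 lift.

; perimeter-only toolpath
G21 ; units = mm
G90 ; absolute positioning
G28 ; home
; layer 1
G0 Z1.3
G0 X0.0 Y0.0
G1 X23.0 Y0.0
G1 X23.0 Y29.0
G1 X0.0 Y29.0
G1 X0.0 Y0.0
; layer 2
G0 Z2.7
G0 X0.0 Y0.0
G1 X23.0 Y0.0
G1 X23.0 Y29.0
G1 X0.0 Y29.0
G1 X0.0 Y0.0
; layer 3
G0 Z4.0
G0 X0.0 Y0.0
G1 X23.0 Y0.0
G1 X23.0 Y29.0
G1 X0.0 Y29.0
G1 X0.0 Y0.0
; layer 4
G0 Z5.3
G0 X0.0 Y0.0
G1 X23.0 Y0.0
G1 X23.0 Y29.0
G1 X0.0 Y29.0
G1 X0.0 Y0.0
; layer 5
G0 Z6.7
G0 X0.0 Y0.0
G1 X23.0 Y0.0
G1 X23.0 Y29.0
G1 X0.0 Y29.0
G1 X0.0 Y0.0
; layer 6
G0 Z8.0
G0 X0.0 Y0.0
G1 X23.0 Y0.0
G1 X23.0 Y29.0
G1 X0.0 Y29.0
G1 X0.0 Y0.0
M2 ; end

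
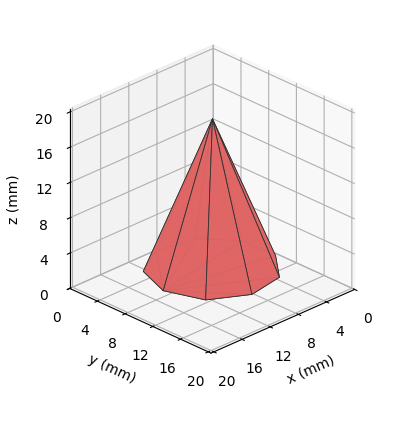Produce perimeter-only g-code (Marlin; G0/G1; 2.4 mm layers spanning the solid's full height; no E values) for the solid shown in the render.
Reading the render: the shape is a regular 9-sided pyramid, base circumscribed radius ≈ 7 mm, apex at z ≈ 17 mm (dimensions read to the nearest mm from the axis ticks). For the g-code, the solid's height is divided into equal slices at the stated Δz and each level perimeter traced with G1 moves after a G0 lift.

; perimeter-only toolpath
G21 ; units = mm
G90 ; absolute positioning
G28 ; home
; layer 1
G0 Z2.4
G0 X13.0 Y7.0
G1 X11.6 Y10.9
G1 X8.0 Y12.9
G1 X4.0 Y12.2
G1 X1.3 Y9.1
G1 X1.3 Y4.9
G1 X4.0 Y1.8
G1 X8.0 Y1.1
G1 X11.6 Y3.1
G1 X13.0 Y7.0
; layer 2
G0 Z4.9
G0 X12.0 Y7.0
G1 X10.9 Y10.2
G1 X7.9 Y11.9
G1 X4.5 Y11.4
G1 X2.3 Y8.7
G1 X2.3 Y5.3
G1 X4.5 Y2.6
G1 X7.9 Y2.1
G1 X10.9 Y3.8
G1 X12.0 Y7.0
; layer 3
G0 Z7.3
G0 X11.0 Y7.0
G1 X10.1 Y9.6
G1 X7.7 Y10.9
G1 X5.0 Y10.5
G1 X3.2 Y8.4
G1 X3.2 Y5.6
G1 X5.0 Y3.5
G1 X7.7 Y3.1
G1 X10.1 Y4.4
G1 X11.0 Y7.0
; layer 4
G0 Z9.7
G0 X10.0 Y7.0
G1 X9.3 Y8.9
G1 X7.5 Y10.0
G1 X5.5 Y9.6
G1 X4.2 Y8.0
G1 X4.2 Y6.0
G1 X5.5 Y4.4
G1 X7.5 Y4.0
G1 X9.3 Y5.1
G1 X10.0 Y7.0
; layer 5
G0 Z12.1
G0 X9.0 Y7.0
G1 X8.5 Y8.3
G1 X7.3 Y9.0
G1 X6.0 Y8.7
G1 X5.1 Y7.7
G1 X5.1 Y6.3
G1 X6.0 Y5.3
G1 X7.3 Y5.0
G1 X8.5 Y5.7
G1 X9.0 Y7.0
; layer 6
G0 Z14.6
G0 X8.0 Y7.0
G1 X7.8 Y7.6
G1 X7.2 Y8.0
G1 X6.5 Y7.9
G1 X6.1 Y7.3
G1 X6.1 Y6.7
G1 X6.5 Y6.1
G1 X7.2 Y6.0
G1 X7.8 Y6.4
G1 X8.0 Y7.0
M2 ; end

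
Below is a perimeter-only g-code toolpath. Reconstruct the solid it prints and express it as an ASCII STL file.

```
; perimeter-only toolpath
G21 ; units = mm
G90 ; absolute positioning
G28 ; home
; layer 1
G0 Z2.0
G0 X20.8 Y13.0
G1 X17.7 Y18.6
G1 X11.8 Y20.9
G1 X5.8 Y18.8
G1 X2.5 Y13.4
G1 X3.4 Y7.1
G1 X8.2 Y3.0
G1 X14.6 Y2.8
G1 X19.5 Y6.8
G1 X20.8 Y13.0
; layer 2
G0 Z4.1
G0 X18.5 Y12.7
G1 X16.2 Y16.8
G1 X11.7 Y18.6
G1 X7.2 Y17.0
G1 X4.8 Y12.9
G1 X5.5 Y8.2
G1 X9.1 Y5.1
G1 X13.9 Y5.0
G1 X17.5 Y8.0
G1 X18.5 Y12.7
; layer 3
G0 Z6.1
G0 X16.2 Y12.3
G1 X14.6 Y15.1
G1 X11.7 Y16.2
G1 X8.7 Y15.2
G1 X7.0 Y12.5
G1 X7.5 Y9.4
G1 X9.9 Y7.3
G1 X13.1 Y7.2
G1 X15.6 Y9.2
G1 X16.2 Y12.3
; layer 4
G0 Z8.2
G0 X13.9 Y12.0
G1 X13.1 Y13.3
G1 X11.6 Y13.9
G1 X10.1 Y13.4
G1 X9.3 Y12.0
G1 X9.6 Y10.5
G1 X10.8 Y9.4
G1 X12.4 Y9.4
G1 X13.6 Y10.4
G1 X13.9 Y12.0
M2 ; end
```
solid part
  facet normal 0.0000 0.0000 -1.0000
    outer loop
      vertex 11.8 23.2 0.0
      vertex 19.2 20.3 0.0
      vertex 23.1 13.4 0.0
    endloop
  endfacet
  facet normal 0.0000 0.0000 -1.0000
    outer loop
      vertex 4.3 20.6 0.0
      vertex 11.8 23.2 0.0
      vertex 23.1 13.4 0.0
    endloop
  endfacet
  facet normal 0.0000 0.0000 -1.0000
    outer loop
      vertex 0.2 13.8 0.0
      vertex 4.3 20.6 0.0
      vertex 23.1 13.4 0.0
    endloop
  endfacet
  facet normal 0.0000 0.0000 -1.0000
    outer loop
      vertex 1.4 6.0 0.0
      vertex 0.2 13.8 0.0
      vertex 23.1 13.4 0.0
    endloop
  endfacet
  facet normal 0.0000 0.0000 -1.0000
    outer loop
      vertex 7.4 0.8 0.0
      vertex 1.4 6.0 0.0
      vertex 23.1 13.4 0.0
    endloop
  endfacet
  facet normal 0.0000 0.0000 -1.0000
    outer loop
      vertex 15.4 0.6 0.0
      vertex 7.4 0.8 0.0
      vertex 23.1 13.4 0.0
    endloop
  endfacet
  facet normal 0.0000 0.0000 -1.0000
    outer loop
      vertex 21.5 5.6 0.0
      vertex 15.4 0.6 0.0
      vertex 23.1 13.4 0.0
    endloop
  endfacet
  facet normal 0.5949 0.3363 0.7301
    outer loop
      vertex 23.1 13.4 0.0
      vertex 19.2 20.3 0.0
      vertex 11.6 11.6 10.2
    endloop
  endfacet
  facet normal 0.2496 0.6370 0.7293
    outer loop
      vertex 19.2 20.3 0.0
      vertex 11.8 23.2 0.0
      vertex 11.6 11.6 10.2
    endloop
  endfacet
  facet normal -0.2239 0.6458 0.7300
    outer loop
      vertex 11.8 23.2 0.0
      vertex 4.3 20.6 0.0
      vertex 11.6 11.6 10.2
    endloop
  endfacet
  facet normal -0.5852 0.3528 0.7301
    outer loop
      vertex 4.3 20.6 0.0
      vertex 0.2 13.8 0.0
      vertex 11.6 11.6 10.2
    endloop
  endfacet
  facet normal -0.6742 -0.1037 0.7312
    outer loop
      vertex 0.2 13.8 0.0
      vertex 1.4 6.0 0.0
      vertex 11.6 11.6 10.2
    endloop
  endfacet
  facet normal -0.4472 -0.5160 0.7305
    outer loop
      vertex 1.4 6.0 0.0
      vertex 7.4 0.8 0.0
      vertex 11.6 11.6 10.2
    endloop
  endfacet
  facet normal -0.0171 -0.6830 0.7302
    outer loop
      vertex 7.4 0.8 0.0
      vertex 15.4 0.6 0.0
      vertex 11.6 11.6 10.2
    endloop
  endfacet
  facet normal 0.4328 -0.5280 0.7307
    outer loop
      vertex 15.4 0.6 0.0
      vertex 21.5 5.6 0.0
      vertex 11.6 11.6 10.2
    endloop
  endfacet
  facet normal 0.6692 -0.1373 0.7303
    outer loop
      vertex 21.5 5.6 0.0
      vertex 23.1 13.4 0.0
      vertex 11.6 11.6 10.2
    endloop
  endfacet
endsolid part

The G0 Z moves step by Δz≈2.0 mm. The G1 loops shrink linearly with z, so the solid tapers from its base footprint up to z≈10.2. Closing with a flat bottom cap and the tapered top and triangulating gives 16 facets — a regular 9-sided pyramid, base circumscribed radius ≈ 11.6 mm, apex at z ≈ 10.2 mm.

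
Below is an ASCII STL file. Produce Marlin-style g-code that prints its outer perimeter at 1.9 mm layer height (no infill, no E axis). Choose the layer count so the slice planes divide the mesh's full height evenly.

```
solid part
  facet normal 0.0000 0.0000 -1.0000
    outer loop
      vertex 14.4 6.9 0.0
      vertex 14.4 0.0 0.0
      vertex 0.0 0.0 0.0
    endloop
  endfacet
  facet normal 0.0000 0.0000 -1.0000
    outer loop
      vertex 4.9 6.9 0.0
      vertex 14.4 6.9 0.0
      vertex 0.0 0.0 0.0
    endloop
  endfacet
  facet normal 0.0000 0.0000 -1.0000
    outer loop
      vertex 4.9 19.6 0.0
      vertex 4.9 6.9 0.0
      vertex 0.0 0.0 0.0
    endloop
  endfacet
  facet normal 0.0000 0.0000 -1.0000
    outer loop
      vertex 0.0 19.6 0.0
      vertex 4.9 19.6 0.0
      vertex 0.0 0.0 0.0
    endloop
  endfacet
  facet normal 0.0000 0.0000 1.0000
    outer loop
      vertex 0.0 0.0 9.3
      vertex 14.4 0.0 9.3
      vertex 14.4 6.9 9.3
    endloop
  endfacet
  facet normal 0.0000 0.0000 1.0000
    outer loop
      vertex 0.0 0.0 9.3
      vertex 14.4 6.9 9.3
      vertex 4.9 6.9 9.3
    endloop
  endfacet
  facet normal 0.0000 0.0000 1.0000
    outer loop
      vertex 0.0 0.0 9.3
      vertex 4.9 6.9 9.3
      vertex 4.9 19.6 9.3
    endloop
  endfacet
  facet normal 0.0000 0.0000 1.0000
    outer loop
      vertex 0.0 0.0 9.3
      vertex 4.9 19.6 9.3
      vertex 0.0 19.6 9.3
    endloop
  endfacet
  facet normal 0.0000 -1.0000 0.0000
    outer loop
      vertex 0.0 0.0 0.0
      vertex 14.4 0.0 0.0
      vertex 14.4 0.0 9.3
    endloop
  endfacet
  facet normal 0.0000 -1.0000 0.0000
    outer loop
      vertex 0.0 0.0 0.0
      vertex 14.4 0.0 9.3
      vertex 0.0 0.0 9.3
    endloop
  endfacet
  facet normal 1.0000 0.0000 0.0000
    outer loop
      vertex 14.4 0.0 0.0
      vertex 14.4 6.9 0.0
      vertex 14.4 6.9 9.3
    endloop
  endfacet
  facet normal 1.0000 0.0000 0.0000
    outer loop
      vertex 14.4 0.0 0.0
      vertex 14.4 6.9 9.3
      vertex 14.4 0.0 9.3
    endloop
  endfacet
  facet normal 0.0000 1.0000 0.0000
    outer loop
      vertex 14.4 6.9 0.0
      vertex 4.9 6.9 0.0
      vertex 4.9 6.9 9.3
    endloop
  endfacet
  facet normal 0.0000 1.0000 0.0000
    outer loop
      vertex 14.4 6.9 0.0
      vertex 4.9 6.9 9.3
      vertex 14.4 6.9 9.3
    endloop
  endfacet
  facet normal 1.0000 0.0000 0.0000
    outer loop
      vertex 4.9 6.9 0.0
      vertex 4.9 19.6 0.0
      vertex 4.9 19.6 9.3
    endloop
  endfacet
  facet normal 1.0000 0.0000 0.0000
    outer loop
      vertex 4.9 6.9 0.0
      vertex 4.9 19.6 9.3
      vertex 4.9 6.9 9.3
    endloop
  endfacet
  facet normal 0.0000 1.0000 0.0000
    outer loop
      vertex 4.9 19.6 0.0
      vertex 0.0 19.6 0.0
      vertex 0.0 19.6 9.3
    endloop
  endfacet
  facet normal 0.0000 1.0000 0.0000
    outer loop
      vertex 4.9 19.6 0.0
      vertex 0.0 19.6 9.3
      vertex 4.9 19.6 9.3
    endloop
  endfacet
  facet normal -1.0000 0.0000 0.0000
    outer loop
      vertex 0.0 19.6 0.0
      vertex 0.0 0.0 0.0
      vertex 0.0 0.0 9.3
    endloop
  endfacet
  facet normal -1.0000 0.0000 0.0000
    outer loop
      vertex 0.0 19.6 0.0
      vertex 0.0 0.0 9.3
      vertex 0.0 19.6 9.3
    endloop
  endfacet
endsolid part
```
; perimeter-only toolpath
G21 ; units = mm
G90 ; absolute positioning
G28 ; home
; layer 1
G0 Z1.9
G0 X0.0 Y0.0
G1 X14.4 Y0.0
G1 X14.4 Y6.9
G1 X4.9 Y6.9
G1 X4.9 Y19.6
G1 X0.0 Y19.6
G1 X0.0 Y0.0
; layer 2
G0 Z3.7
G0 X0.0 Y0.0
G1 X14.4 Y0.0
G1 X14.4 Y6.9
G1 X4.9 Y6.9
G1 X4.9 Y19.6
G1 X0.0 Y19.6
G1 X0.0 Y0.0
; layer 3
G0 Z5.6
G0 X0.0 Y0.0
G1 X14.4 Y0.0
G1 X14.4 Y6.9
G1 X4.9 Y6.9
G1 X4.9 Y19.6
G1 X0.0 Y19.6
G1 X0.0 Y0.0
; layer 4
G0 Z7.4
G0 X0.0 Y0.0
G1 X14.4 Y0.0
G1 X14.4 Y6.9
G1 X4.9 Y6.9
G1 X4.9 Y19.6
G1 X0.0 Y19.6
G1 X0.0 Y0.0
; layer 5
G0 Z9.3
G0 X0.0 Y0.0
G1 X14.4 Y0.0
G1 X14.4 Y6.9
G1 X4.9 Y6.9
G1 X4.9 Y19.6
G1 X0.0 Y19.6
G1 X0.0 Y0.0
M2 ; end

The solid is an L-shaped prism: outer 14.4 × 19.6 mm, arm thicknesses ≈ 6.9 mm (horizontal) and 4.9 mm (vertical), extruded 9.3 mm in z. Slicing at Δz = 1.9 mm — 5 equal slices spanning the solid's height, so layer i sits at z = i·h/5 — gives 5 non-empty perimeters. Each is a 6-segment closed polygon; G0 lifts to the layer z and rapids to the start vertex, then G1 traces the edges.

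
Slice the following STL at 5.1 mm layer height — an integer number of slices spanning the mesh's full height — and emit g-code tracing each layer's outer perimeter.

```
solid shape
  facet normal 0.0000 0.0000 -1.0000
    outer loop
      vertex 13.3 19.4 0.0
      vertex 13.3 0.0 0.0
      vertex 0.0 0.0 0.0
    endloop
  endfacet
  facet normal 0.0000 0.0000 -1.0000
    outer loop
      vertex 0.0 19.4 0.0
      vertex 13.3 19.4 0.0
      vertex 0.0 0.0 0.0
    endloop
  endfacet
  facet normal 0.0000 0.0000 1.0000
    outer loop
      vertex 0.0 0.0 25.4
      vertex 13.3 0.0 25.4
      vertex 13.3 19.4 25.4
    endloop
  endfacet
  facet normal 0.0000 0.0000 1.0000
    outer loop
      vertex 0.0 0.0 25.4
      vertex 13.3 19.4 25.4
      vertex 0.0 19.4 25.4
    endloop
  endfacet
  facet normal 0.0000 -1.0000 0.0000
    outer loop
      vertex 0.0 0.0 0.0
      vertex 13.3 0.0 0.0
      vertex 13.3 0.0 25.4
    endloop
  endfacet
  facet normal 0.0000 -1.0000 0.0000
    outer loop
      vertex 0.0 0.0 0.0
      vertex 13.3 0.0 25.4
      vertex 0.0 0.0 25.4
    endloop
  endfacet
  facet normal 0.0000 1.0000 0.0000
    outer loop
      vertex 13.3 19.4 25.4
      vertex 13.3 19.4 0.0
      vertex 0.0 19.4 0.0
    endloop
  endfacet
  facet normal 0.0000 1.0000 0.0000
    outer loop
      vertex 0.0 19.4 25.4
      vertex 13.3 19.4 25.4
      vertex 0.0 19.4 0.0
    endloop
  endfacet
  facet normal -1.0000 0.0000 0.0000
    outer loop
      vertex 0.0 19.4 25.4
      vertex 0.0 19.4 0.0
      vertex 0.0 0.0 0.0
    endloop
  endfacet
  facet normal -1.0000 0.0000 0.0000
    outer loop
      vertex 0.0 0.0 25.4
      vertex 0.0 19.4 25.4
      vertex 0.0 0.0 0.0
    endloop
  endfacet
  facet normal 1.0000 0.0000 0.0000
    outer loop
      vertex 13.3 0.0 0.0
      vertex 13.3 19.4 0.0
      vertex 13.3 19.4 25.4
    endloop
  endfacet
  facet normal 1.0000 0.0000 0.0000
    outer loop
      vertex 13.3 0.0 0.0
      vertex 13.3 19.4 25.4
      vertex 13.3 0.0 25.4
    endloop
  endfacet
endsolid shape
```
; perimeter-only toolpath
G21 ; units = mm
G90 ; absolute positioning
G28 ; home
; layer 1
G0 Z5.1
G0 X0.0 Y0.0
G1 X13.3 Y0.0
G1 X13.3 Y19.4
G1 X0.0 Y19.4
G1 X0.0 Y0.0
; layer 2
G0 Z10.2
G0 X0.0 Y0.0
G1 X13.3 Y0.0
G1 X13.3 Y19.4
G1 X0.0 Y19.4
G1 X0.0 Y0.0
; layer 3
G0 Z15.2
G0 X0.0 Y0.0
G1 X13.3 Y0.0
G1 X13.3 Y19.4
G1 X0.0 Y19.4
G1 X0.0 Y0.0
; layer 4
G0 Z20.3
G0 X0.0 Y0.0
G1 X13.3 Y0.0
G1 X13.3 Y19.4
G1 X0.0 Y19.4
G1 X0.0 Y0.0
; layer 5
G0 Z25.4
G0 X0.0 Y0.0
G1 X13.3 Y0.0
G1 X13.3 Y19.4
G1 X0.0 Y19.4
G1 X0.0 Y0.0
M2 ; end

The solid is a rectangular box, roughly 13.3 × 19.4 mm footprint and 25.4 mm tall. Slicing at Δz = 5.1 mm — 5 equal slices spanning the solid's height, so layer i sits at z = i·h/5 — gives 5 non-empty perimeters. Each is a 4-segment closed polygon; G0 lifts to the layer z and rapids to the start vertex, then G1 traces the edges.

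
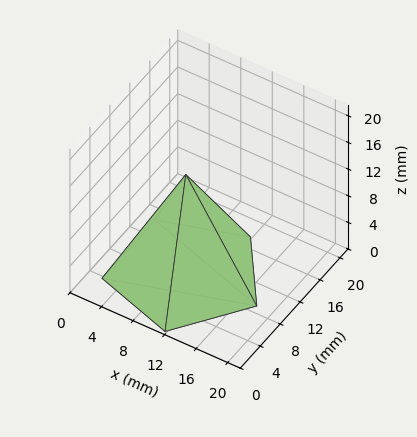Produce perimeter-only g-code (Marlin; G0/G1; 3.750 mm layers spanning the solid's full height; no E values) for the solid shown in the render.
Reading the render: the shape is a regular 5-sided pyramid, base circumscribed radius ≈ 9 mm, apex at z ≈ 15 mm (dimensions read to the nearest mm from the axis ticks). For the g-code, the solid's height is divided into equal slices at the stated Δz and each level perimeter traced with G1 moves after a G0 lift.

; perimeter-only toolpath
G21 ; units = mm
G90 ; absolute positioning
G28 ; home
; layer 1
G0 Z3.750
G0 X15.750 Y9.000
G1 X11.086 Y15.420
G1 X3.539 Y12.967
G1 X3.539 Y5.032
G1 X11.086 Y2.580
G1 X15.750 Y9.000
; layer 2
G0 Z7.500
G0 X13.500 Y9.000
G1 X10.390 Y13.280
G1 X5.359 Y11.645
G1 X5.359 Y6.355
G1 X10.390 Y4.720
G1 X13.500 Y9.000
; layer 3
G0 Z11.250
G0 X11.250 Y9.000
G1 X9.695 Y11.140
G1 X7.180 Y10.322
G1 X7.180 Y7.678
G1 X9.695 Y6.860
G1 X11.250 Y9.000
M2 ; end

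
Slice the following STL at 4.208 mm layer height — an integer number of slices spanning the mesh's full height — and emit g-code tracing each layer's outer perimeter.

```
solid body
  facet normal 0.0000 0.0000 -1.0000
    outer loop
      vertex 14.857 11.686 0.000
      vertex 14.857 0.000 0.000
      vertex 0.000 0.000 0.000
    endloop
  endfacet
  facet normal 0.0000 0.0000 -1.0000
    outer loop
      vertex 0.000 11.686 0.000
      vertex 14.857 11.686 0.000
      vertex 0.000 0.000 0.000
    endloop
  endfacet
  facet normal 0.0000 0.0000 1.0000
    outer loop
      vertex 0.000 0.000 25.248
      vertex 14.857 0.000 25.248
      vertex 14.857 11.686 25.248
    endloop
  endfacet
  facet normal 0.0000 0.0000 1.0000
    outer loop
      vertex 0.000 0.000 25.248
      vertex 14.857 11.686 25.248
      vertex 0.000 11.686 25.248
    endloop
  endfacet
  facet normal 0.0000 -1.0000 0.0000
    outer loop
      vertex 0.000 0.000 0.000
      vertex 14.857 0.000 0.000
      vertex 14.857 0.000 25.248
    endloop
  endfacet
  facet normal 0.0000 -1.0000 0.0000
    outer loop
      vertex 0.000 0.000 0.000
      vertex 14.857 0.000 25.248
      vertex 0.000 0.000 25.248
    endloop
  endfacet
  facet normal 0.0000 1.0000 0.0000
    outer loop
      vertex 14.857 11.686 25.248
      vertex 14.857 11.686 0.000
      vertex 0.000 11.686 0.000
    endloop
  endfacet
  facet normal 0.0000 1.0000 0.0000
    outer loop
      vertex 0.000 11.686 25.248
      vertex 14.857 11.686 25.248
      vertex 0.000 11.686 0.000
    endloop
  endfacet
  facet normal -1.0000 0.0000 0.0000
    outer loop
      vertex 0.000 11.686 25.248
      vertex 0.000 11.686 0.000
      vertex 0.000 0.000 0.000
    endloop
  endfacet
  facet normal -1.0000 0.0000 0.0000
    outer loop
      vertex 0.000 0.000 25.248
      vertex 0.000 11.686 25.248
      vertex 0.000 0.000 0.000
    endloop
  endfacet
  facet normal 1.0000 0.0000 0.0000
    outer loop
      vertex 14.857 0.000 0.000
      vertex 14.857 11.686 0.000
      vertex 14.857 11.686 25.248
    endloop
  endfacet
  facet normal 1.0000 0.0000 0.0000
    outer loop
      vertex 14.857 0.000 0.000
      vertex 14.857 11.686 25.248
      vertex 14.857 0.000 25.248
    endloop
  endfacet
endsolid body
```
; perimeter-only toolpath
G21 ; units = mm
G90 ; absolute positioning
G28 ; home
; layer 1
G0 Z4.208
G0 X0.000 Y0.000
G1 X14.857 Y0.000
G1 X14.857 Y11.686
G1 X0.000 Y11.686
G1 X0.000 Y0.000
; layer 2
G0 Z8.416
G0 X0.000 Y0.000
G1 X14.857 Y0.000
G1 X14.857 Y11.686
G1 X0.000 Y11.686
G1 X0.000 Y0.000
; layer 3
G0 Z12.624
G0 X0.000 Y0.000
G1 X14.857 Y0.000
G1 X14.857 Y11.686
G1 X0.000 Y11.686
G1 X0.000 Y0.000
; layer 4
G0 Z16.832
G0 X0.000 Y0.000
G1 X14.857 Y0.000
G1 X14.857 Y11.686
G1 X0.000 Y11.686
G1 X0.000 Y0.000
; layer 5
G0 Z21.040
G0 X0.000 Y0.000
G1 X14.857 Y0.000
G1 X14.857 Y11.686
G1 X0.000 Y11.686
G1 X0.000 Y0.000
; layer 6
G0 Z25.248
G0 X0.000 Y0.000
G1 X14.857 Y0.000
G1 X14.857 Y11.686
G1 X0.000 Y11.686
G1 X0.000 Y0.000
M2 ; end

The solid is a rectangular box, roughly 14.9 × 11.7 mm footprint and 25.2 mm tall. Slicing at Δz = 4.208 mm — 6 equal slices spanning the solid's height, so layer i sits at z = i·h/6 — gives 6 non-empty perimeters. Each is a 4-segment closed polygon; G0 lifts to the layer z and rapids to the start vertex, then G1 traces the edges.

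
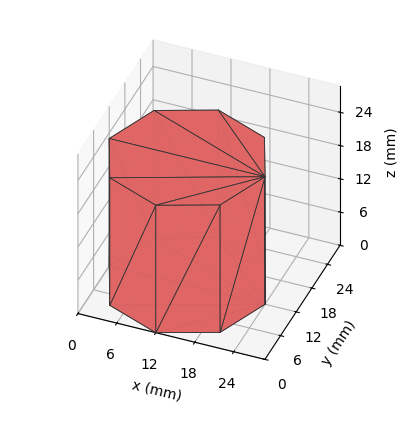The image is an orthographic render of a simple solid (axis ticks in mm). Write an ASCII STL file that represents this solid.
Reading the render: the shape is a regular 8-sided prism (a cylinder approximated with 8 flat sides), circumscribed radius ≈ 12 mm, height ≈ 23 mm (dimensions read to the nearest mm from the axis ticks). For the STL, each face is triangulated and given an outward normal.

solid part
  facet normal 0.0000 0.0000 -1.0000
    outer loop
      vertex 12.0 24.0 0.0
      vertex 20.5 20.5 0.0
      vertex 24.0 12.0 0.0
    endloop
  endfacet
  facet normal 0.0000 0.0000 -1.0000
    outer loop
      vertex 3.5 20.5 0.0
      vertex 12.0 24.0 0.0
      vertex 24.0 12.0 0.0
    endloop
  endfacet
  facet normal 0.0000 0.0000 -1.0000
    outer loop
      vertex 0.0 12.0 0.0
      vertex 3.5 20.5 0.0
      vertex 24.0 12.0 0.0
    endloop
  endfacet
  facet normal 0.0000 0.0000 -1.0000
    outer loop
      vertex 3.5 3.5 0.0
      vertex 0.0 12.0 0.0
      vertex 24.0 12.0 0.0
    endloop
  endfacet
  facet normal 0.0000 0.0000 -1.0000
    outer loop
      vertex 12.0 0.0 0.0
      vertex 3.5 3.5 0.0
      vertex 24.0 12.0 0.0
    endloop
  endfacet
  facet normal 0.0000 0.0000 -1.0000
    outer loop
      vertex 20.5 3.5 0.0
      vertex 12.0 0.0 0.0
      vertex 24.0 12.0 0.0
    endloop
  endfacet
  facet normal 0.0000 0.0000 1.0000
    outer loop
      vertex 24.0 12.0 23.0
      vertex 20.5 20.5 23.0
      vertex 12.0 24.0 23.0
    endloop
  endfacet
  facet normal 0.0000 0.0000 1.0000
    outer loop
      vertex 24.0 12.0 23.0
      vertex 12.0 24.0 23.0
      vertex 3.5 20.5 23.0
    endloop
  endfacet
  facet normal 0.0000 0.0000 1.0000
    outer loop
      vertex 24.0 12.0 23.0
      vertex 3.5 20.5 23.0
      vertex 0.0 12.0 23.0
    endloop
  endfacet
  facet normal 0.0000 0.0000 1.0000
    outer loop
      vertex 24.0 12.0 23.0
      vertex 0.0 12.0 23.0
      vertex 3.5 3.5 23.0
    endloop
  endfacet
  facet normal 0.0000 0.0000 1.0000
    outer loop
      vertex 24.0 12.0 23.0
      vertex 3.5 3.5 23.0
      vertex 12.0 0.0 23.0
    endloop
  endfacet
  facet normal 0.0000 0.0000 1.0000
    outer loop
      vertex 24.0 12.0 23.0
      vertex 12.0 0.0 23.0
      vertex 20.5 3.5 23.0
    endloop
  endfacet
  facet normal 0.9247 0.3807 0.0000
    outer loop
      vertex 24.0 12.0 0.0
      vertex 20.5 20.5 0.0
      vertex 20.5 20.5 23.0
    endloop
  endfacet
  facet normal 0.9247 0.3807 0.0000
    outer loop
      vertex 24.0 12.0 0.0
      vertex 20.5 20.5 23.0
      vertex 24.0 12.0 23.0
    endloop
  endfacet
  facet normal 0.3807 0.9247 0.0000
    outer loop
      vertex 20.5 20.5 0.0
      vertex 12.0 24.0 0.0
      vertex 12.0 24.0 23.0
    endloop
  endfacet
  facet normal 0.3807 0.9247 0.0000
    outer loop
      vertex 20.5 20.5 0.0
      vertex 12.0 24.0 23.0
      vertex 20.5 20.5 23.0
    endloop
  endfacet
  facet normal -0.3807 0.9247 0.0000
    outer loop
      vertex 12.0 24.0 0.0
      vertex 3.5 20.5 0.0
      vertex 3.5 20.5 23.0
    endloop
  endfacet
  facet normal -0.3807 0.9247 0.0000
    outer loop
      vertex 12.0 24.0 0.0
      vertex 3.5 20.5 23.0
      vertex 12.0 24.0 23.0
    endloop
  endfacet
  facet normal -0.9247 0.3807 0.0000
    outer loop
      vertex 3.5 20.5 0.0
      vertex 0.0 12.0 0.0
      vertex 0.0 12.0 23.0
    endloop
  endfacet
  facet normal -0.9247 0.3807 0.0000
    outer loop
      vertex 3.5 20.5 0.0
      vertex 0.0 12.0 23.0
      vertex 3.5 20.5 23.0
    endloop
  endfacet
  facet normal -0.9247 -0.3807 0.0000
    outer loop
      vertex 0.0 12.0 0.0
      vertex 3.5 3.5 0.0
      vertex 3.5 3.5 23.0
    endloop
  endfacet
  facet normal -0.9247 -0.3807 0.0000
    outer loop
      vertex 0.0 12.0 0.0
      vertex 3.5 3.5 23.0
      vertex 0.0 12.0 23.0
    endloop
  endfacet
  facet normal -0.3807 -0.9247 0.0000
    outer loop
      vertex 3.5 3.5 0.0
      vertex 12.0 0.0 0.0
      vertex 12.0 0.0 23.0
    endloop
  endfacet
  facet normal -0.3807 -0.9247 0.0000
    outer loop
      vertex 3.5 3.5 0.0
      vertex 12.0 0.0 23.0
      vertex 3.5 3.5 23.0
    endloop
  endfacet
  facet normal 0.3807 -0.9247 0.0000
    outer loop
      vertex 12.0 0.0 0.0
      vertex 20.5 3.5 0.0
      vertex 20.5 3.5 23.0
    endloop
  endfacet
  facet normal 0.3807 -0.9247 0.0000
    outer loop
      vertex 12.0 0.0 0.0
      vertex 20.5 3.5 23.0
      vertex 12.0 0.0 23.0
    endloop
  endfacet
  facet normal 0.9247 -0.3807 0.0000
    outer loop
      vertex 20.5 3.5 0.0
      vertex 24.0 12.0 0.0
      vertex 24.0 12.0 23.0
    endloop
  endfacet
  facet normal 0.9247 -0.3807 0.0000
    outer loop
      vertex 20.5 3.5 0.0
      vertex 24.0 12.0 23.0
      vertex 20.5 3.5 23.0
    endloop
  endfacet
endsolid part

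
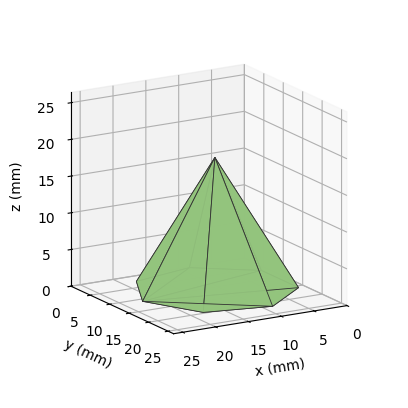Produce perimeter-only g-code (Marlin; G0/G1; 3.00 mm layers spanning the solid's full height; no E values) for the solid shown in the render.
Reading the render: the shape is a regular 7-sided pyramid, base circumscribed radius ≈ 11 mm, apex at z ≈ 18 mm (dimensions read to the nearest mm from the axis ticks). For the g-code, the solid's height is divided into equal slices at the stated Δz and each level perimeter traced with G1 moves after a G0 lift.

; perimeter-only toolpath
G21 ; units = mm
G90 ; absolute positioning
G28 ; home
; layer 1
G0 Z3.00
G0 X20.17 Y11.00
G1 X16.72 Y18.17
G1 X8.96 Y19.93
G1 X2.74 Y14.98
G1 X2.74 Y7.03
G1 X8.96 Y2.07
G1 X16.72 Y3.83
G1 X20.17 Y11.00
; layer 2
G0 Z6.00
G0 X18.33 Y11.00
G1 X15.57 Y16.73
G1 X9.37 Y18.15
G1 X4.39 Y14.18
G1 X4.39 Y7.82
G1 X9.37 Y3.85
G1 X15.57 Y5.27
G1 X18.33 Y11.00
; layer 3
G0 Z9.00
G0 X16.50 Y11.00
G1 X14.43 Y15.30
G1 X9.78 Y16.36
G1 X6.04 Y13.38
G1 X6.04 Y8.62
G1 X9.78 Y5.64
G1 X14.43 Y6.70
G1 X16.50 Y11.00
; layer 4
G0 Z12.00
G0 X14.67 Y11.00
G1 X13.29 Y13.87
G1 X10.18 Y14.57
G1 X7.70 Y12.59
G1 X7.70 Y9.41
G1 X10.18 Y7.43
G1 X13.29 Y8.13
G1 X14.67 Y11.00
; layer 5
G0 Z15.00
G0 X12.83 Y11.00
G1 X12.14 Y12.43
G1 X10.59 Y12.79
G1 X9.35 Y11.79
G1 X9.35 Y10.21
G1 X10.59 Y9.21
G1 X12.14 Y9.57
G1 X12.83 Y11.00
M2 ; end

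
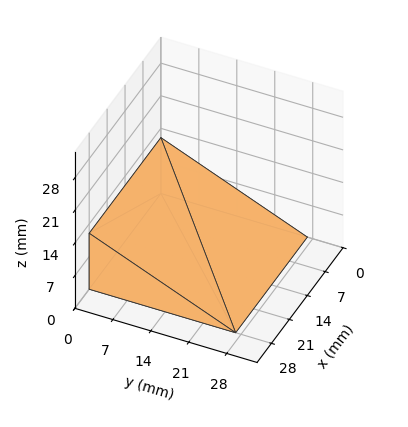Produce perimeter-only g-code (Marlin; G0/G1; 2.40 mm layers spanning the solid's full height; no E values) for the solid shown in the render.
Reading the render: the shape is a wedge (ramp): 28 × 27 mm base, rising to 12 mm along the y=0 edge and sloping linearly to z=0 at y=27 (dimensions read to the nearest mm from the axis ticks). For the g-code, the solid's height is divided into equal slices at the stated Δz and each level perimeter traced with G1 moves after a G0 lift.

; perimeter-only toolpath
G21 ; units = mm
G90 ; absolute positioning
G28 ; home
; layer 1
G0 Z2.40
G0 X0.00 Y0.00
G1 X28.00 Y0.00
G1 X28.00 Y21.60
G1 X0.00 Y21.60
G1 X0.00 Y0.00
; layer 2
G0 Z4.80
G0 X0.00 Y0.00
G1 X28.00 Y0.00
G1 X28.00 Y16.20
G1 X0.00 Y16.20
G1 X0.00 Y0.00
; layer 3
G0 Z7.20
G0 X0.00 Y0.00
G1 X28.00 Y0.00
G1 X28.00 Y10.80
G1 X0.00 Y10.80
G1 X0.00 Y0.00
; layer 4
G0 Z9.60
G0 X0.00 Y0.00
G1 X28.00 Y0.00
G1 X28.00 Y5.40
G1 X0.00 Y5.40
G1 X0.00 Y0.00
M2 ; end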